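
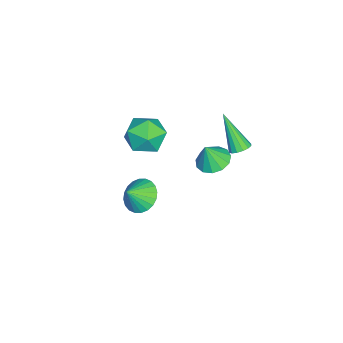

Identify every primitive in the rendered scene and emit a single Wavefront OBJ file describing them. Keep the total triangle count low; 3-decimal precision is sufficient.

v -3.223 -2.369 -1.006
v -2.57 -2.683 -1.921
v -3.87 -4.137 -0.859
v -3.217 -4.451 -1.774
v -2.707 -4.169 -0.763
v -2.307 -3.076 -0.854
v -4.133 -3.744 -1.926
v -3.733 -2.651 -2.017
v -3.132 -3.533 -2.49
v -2.251 -3.796 -1.771
v -4.189 -3.024 -1.009
v -3.308 -3.287 -0.29
v 2.7 -2.287 0.155
v 3.268 -1.577 0.189
v 3.26 -2.773 0.925
v 3.023 -1.481 0.428
v 2.729 -1.508 0.625
v 2.43 -1.654 0.75
v 2.172 -1.896 0.785
v 1.995 -2.197 0.724
v 1.925 -2.512 0.576
v 1.973 -2.793 0.364
v 2.131 -2.997 0.12
v 2.376 -3.092 -0.118
v 2.671 -3.065 -0.316
v 2.969 -2.92 -0.441
v 3.227 -2.678 -0.476
v 3.404 -2.376 -0.414
v 3.474 -2.061 -0.267
v 3.426 -1.78 -0.055
v -2.228 1.31 -0.479
v -1.791 1.53 -0.187
v -2.932 0.35 1.299
v -2.006 1.731 -0.164
v -2.281 1.818 -0.226
v -2.542 1.77 -0.355
v -2.718 1.598 -0.518
v -2.763 1.35 -0.67
v -2.665 1.09 -0.771
v -2.45 0.89 -0.794
v -2.175 0.803 -0.732
v -1.914 0.851 -0.603
v -1.737 1.022 -0.44
v -1.692 1.271 -0.288
v -2.566 -0.006 -1.996
v -1.71 0.127 -2.151
v -2.294 -0.354 -0.804
v -1.89 0.558 -1.985
v -2.285 0.809 -1.821
v -2.769 0.802 -1.713
v -3.189 0.538 -1.695
v -3.41 0.101 -1.772
v -3.363 -0.37 -1.92
v -3.063 -0.726 -2.092
v -2.605 -0.853 -2.233
v -2.135 -0.711 -2.299
v -1.801 -0.346 -2.269
f 1 12 6
f 1 6 2
f 1 2 8
f 1 8 11
f 1 11 12
f 2 6 10
f 6 12 5
f 12 11 3
f 11 8 7
f 8 2 9
f 4 10 5
f 4 5 3
f 4 3 7
f 4 7 9
f 4 9 10
f 5 10 6
f 3 5 12
f 7 3 11
f 9 7 8
f 10 9 2
f 14 13 16
f 14 16 15
f 16 13 17
f 16 17 15
f 17 13 18
f 17 18 15
f 18 13 19
f 18 19 15
f 19 13 20
f 19 20 15
f 20 13 21
f 20 21 15
f 21 13 22
f 21 22 15
f 22 13 23
f 22 23 15
f 23 13 24
f 23 24 15
f 24 13 25
f 24 25 15
f 25 13 26
f 25 26 15
f 26 13 27
f 26 27 15
f 27 13 28
f 27 28 15
f 28 13 29
f 28 29 15
f 29 13 30
f 29 30 15
f 30 13 14
f 30 14 15
f 32 31 34
f 32 34 33
f 34 31 35
f 34 35 33
f 35 31 36
f 35 36 33
f 36 31 37
f 36 37 33
f 37 31 38
f 37 38 33
f 38 31 39
f 38 39 33
f 39 31 40
f 39 40 33
f 40 31 41
f 40 41 33
f 41 31 42
f 41 42 33
f 42 31 43
f 42 43 33
f 43 31 44
f 43 44 33
f 44 31 32
f 44 32 33
f 46 45 48
f 46 48 47
f 48 45 49
f 48 49 47
f 49 45 50
f 49 50 47
f 50 45 51
f 50 51 47
f 51 45 52
f 51 52 47
f 52 45 53
f 52 53 47
f 53 45 54
f 53 54 47
f 54 45 55
f 54 55 47
f 55 45 56
f 55 56 47
f 56 45 57
f 56 57 47
f 57 45 46
f 57 46 47



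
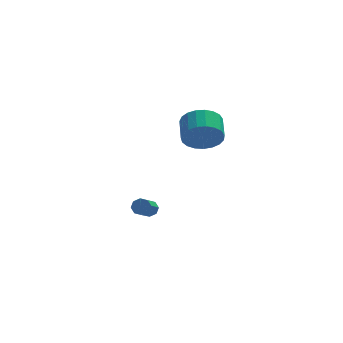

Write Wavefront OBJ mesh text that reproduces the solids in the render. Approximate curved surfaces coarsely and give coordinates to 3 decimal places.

v -1.966 2.981 -4.338
v -1.606 2.671 -4.573
v -2.194 1.11 -3.416
v -2.554 1.419 -3.182
v -1.459 2.859 -4.245
v -2.047 1.298 -3.088
v -1.609 3.118 -3.972
v -2.197 1.557 -2.815
v -1.968 3.297 -3.913
v -2.556 1.736 -2.756
v -2.326 3.29 -4.104
v -2.914 1.729 -2.947
v -2.473 3.102 -4.432
v -3.061 1.541 -3.275
v -2.323 2.843 -4.705
v -2.911 1.282 -3.548
v -1.964 2.664 -4.764
v -2.552 1.103 -3.607
v 0.432 0.394 2.236
v 0.971 0.678 1.332
v 1.087 1.949 1.8
v 0.548 1.666 2.704
v 0.541 0.76 1.215
v 0.657 2.032 1.683
v 0.092 0.779 1.275
v 0.208 2.051 1.743
v -0.298 0.732 1.5
v -0.182 2.004 1.969
v -0.562 0.626 1.853
v -0.446 1.898 2.322
v -0.654 0.48 2.273
v -0.538 1.752 2.741
v -0.559 0.32 2.685
v -0.442 1.591 3.154
v -0.292 0.172 3.02
v -0.175 1.443 3.489
v 0.1 0.062 3.22
v 0.217 1.334 3.688
v 0.55 0.01 3.249
v 0.666 1.282 3.717
v 0.979 0.025 3.103
v 1.095 1.296 3.571
v 1.313 0.103 2.807
v 1.43 1.375 3.276
v 1.495 0.232 2.413
v 1.612 1.503 2.881
v 1.493 0.388 1.987
v 1.61 1.66 2.456
v 1.308 0.546 1.605
v 1.424 1.818 2.073
f 2 1 5
f 2 5 3
f 3 5 6
f 3 6 4
f 5 1 7
f 5 7 6
f 6 7 8
f 6 8 4
f 7 1 9
f 7 9 8
f 8 9 10
f 8 10 4
f 9 1 11
f 9 11 10
f 10 11 12
f 10 12 4
f 11 1 13
f 11 13 12
f 12 13 14
f 12 14 4
f 13 1 15
f 13 15 14
f 14 15 16
f 14 16 4
f 15 1 17
f 15 17 16
f 16 17 18
f 16 18 4
f 17 1 2
f 17 2 18
f 18 2 3
f 18 3 4
f 20 19 23
f 20 23 21
f 21 23 24
f 21 24 22
f 23 19 25
f 23 25 24
f 24 25 26
f 24 26 22
f 25 19 27
f 25 27 26
f 26 27 28
f 26 28 22
f 27 19 29
f 27 29 28
f 28 29 30
f 28 30 22
f 29 19 31
f 29 31 30
f 30 31 32
f 30 32 22
f 31 19 33
f 31 33 32
f 32 33 34
f 32 34 22
f 33 19 35
f 33 35 34
f 34 35 36
f 34 36 22
f 35 19 37
f 35 37 36
f 36 37 38
f 36 38 22
f 37 19 39
f 37 39 38
f 38 39 40
f 38 40 22
f 39 19 41
f 39 41 40
f 40 41 42
f 40 42 22
f 41 19 43
f 41 43 42
f 42 43 44
f 42 44 22
f 43 19 45
f 43 45 44
f 44 45 46
f 44 46 22
f 45 19 47
f 45 47 46
f 46 47 48
f 46 48 22
f 47 19 49
f 47 49 48
f 48 49 50
f 48 50 22
f 49 19 20
f 49 20 50
f 50 20 21
f 50 21 22



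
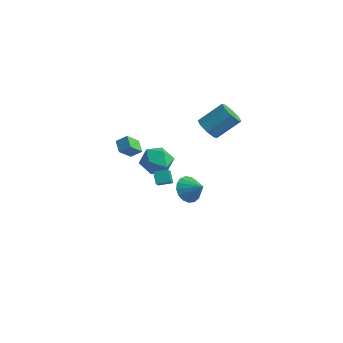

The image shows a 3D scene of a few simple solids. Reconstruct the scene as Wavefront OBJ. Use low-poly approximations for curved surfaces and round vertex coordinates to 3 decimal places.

v -0.635 -1.371 1.448
v -0.749 -2.309 2.327
v -0.05 -0.961 1.962
v -0.164 -1.899 2.841
v 0.084 -1.861 1.019
v -0.03 -2.799 1.898
v 0.669 -1.451 1.533
v 0.555 -2.389 2.412
v 3.466 1.51 3.346
v 4.088 1.703 2.725
v 4.957 2.982 3.993
v 4.334 2.79 4.614
v 3.539 2.116 2.684
v 4.407 3.396 3.953
v 2.947 2.174 3.031
v 3.815 3.454 4.299
v 2.658 1.844 3.562
v 3.527 3.123 4.83
v 2.843 1.318 3.967
v 3.712 2.597 5.235
v 3.393 0.904 4.007
v 4.261 2.184 5.276
v 3.985 0.846 3.661
v 4.853 2.126 4.929
v 4.273 1.177 3.13
v 5.142 2.456 4.398
v 3.482 -3.097 0.604
v 2.966 -2.752 1.269
v 4.137 -2.496 0.8
v 3.621 -2.151 1.466
v 3.959 -3.869 1.374
v 3.443 -3.524 2.04
v 4.614 -3.268 1.571
v 4.098 -2.923 2.236
v 2.642 -1.393 0.499
v 3.089 -1.914 1.443
v 0.951 -1.326 1.337
v 1.398 -1.847 2.281
v 1.711 -0.755 2.013
v 2.756 -0.796 1.495
v 1.284 -2.444 1.285
v 2.329 -2.485 0.767
v 2.25 -2.563 1.928
v 2.514 -1.519 2.379
v 1.526 -1.721 0.401
v 1.79 -0.677 0.852
v 0.812 2.841 -4.334
v 1.419 2.728 -5.208
v 1.988 2.919 -3.526
v 1.357 3.234 -5.166
v 1.17 3.651 -4.934
v 0.901 3.882 -4.565
v 0.611 3.874 -4.143
v 0.367 3.63 -3.764
v 0.225 3.205 -3.516
v 0.218 2.696 -3.456
v 0.346 2.221 -3.597
v 0.581 1.888 -3.906
v 0.869 1.772 -4.314
v 1.144 1.902 -4.726
v 1.342 2.247 -5.049
f 2 4 1
f 5 2 1
f 1 4 3
f 3 5 1
f 2 8 4
f 6 2 5
f 6 8 2
f 4 8 3
f 7 5 3
f 3 8 7
f 7 6 5
f 8 6 7
f 10 9 13
f 10 13 11
f 11 13 14
f 11 14 12
f 13 9 15
f 13 15 14
f 14 15 16
f 14 16 12
f 15 9 17
f 15 17 16
f 16 17 18
f 16 18 12
f 17 9 19
f 17 19 18
f 18 19 20
f 18 20 12
f 19 9 21
f 19 21 20
f 20 21 22
f 20 22 12
f 21 9 23
f 21 23 22
f 22 23 24
f 22 24 12
f 23 9 25
f 23 25 24
f 24 25 26
f 24 26 12
f 25 9 10
f 25 10 26
f 26 10 11
f 26 11 12
f 28 30 27
f 31 28 27
f 27 30 29
f 29 31 27
f 28 34 30
f 32 28 31
f 32 34 28
f 30 34 29
f 33 31 29
f 29 34 33
f 33 32 31
f 34 32 33
f 35 46 40
f 35 40 36
f 35 36 42
f 35 42 45
f 35 45 46
f 36 40 44
f 40 46 39
f 46 45 37
f 45 42 41
f 42 36 43
f 38 44 39
f 38 39 37
f 38 37 41
f 38 41 43
f 38 43 44
f 39 44 40
f 37 39 46
f 41 37 45
f 43 41 42
f 44 43 36
f 48 47 50
f 48 50 49
f 50 47 51
f 50 51 49
f 51 47 52
f 51 52 49
f 52 47 53
f 52 53 49
f 53 47 54
f 53 54 49
f 54 47 55
f 54 55 49
f 55 47 56
f 55 56 49
f 56 47 57
f 56 57 49
f 57 47 58
f 57 58 49
f 58 47 59
f 58 59 49
f 59 47 60
f 59 60 49
f 60 47 61
f 60 61 49
f 61 47 48
f 61 48 49



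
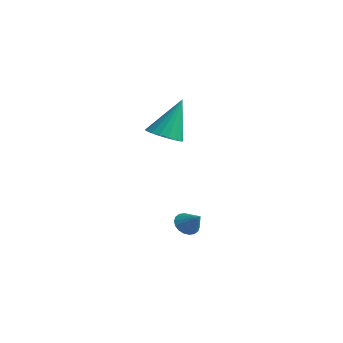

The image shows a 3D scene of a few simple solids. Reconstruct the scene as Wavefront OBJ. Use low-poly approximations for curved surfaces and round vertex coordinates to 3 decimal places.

v -0.799 -1.065 -1.883
v -0.416 -1.211 -2.307
v -0.021 -0.955 -1.217
v -0.432 -0.95 -2.331
v -0.521 -0.711 -2.265
v -0.666 -0.543 -2.125
v -0.836 -0.478 -1.936
v -0.999 -0.529 -1.737
v -1.123 -0.687 -1.566
v -1.182 -0.919 -1.459
v -1.166 -1.18 -1.435
v -1.077 -1.418 -1.5
v -0.933 -1.586 -1.641
v -0.762 -1.651 -1.83
v -0.599 -1.6 -2.029
v -0.475 -1.443 -2.199
v -2.352 -1.116 2.5
v -1.612 -1.422 2.626
v -2.308 -0.264 4.32
v -1.542 -1.103 2.475
v -1.632 -0.786 2.328
v -1.865 -0.534 2.216
v -2.194 -0.398 2.16
v -2.554 -0.403 2.171
v -2.874 -0.55 2.248
v -3.091 -0.809 2.374
v -3.161 -1.129 2.525
v -3.071 -1.446 2.671
v -2.839 -1.698 2.784
v -2.51 -1.834 2.84
v -2.149 -1.828 2.828
v -1.829 -1.681 2.752
f 2 1 4
f 2 4 3
f 4 1 5
f 4 5 3
f 5 1 6
f 5 6 3
f 6 1 7
f 6 7 3
f 7 1 8
f 7 8 3
f 8 1 9
f 8 9 3
f 9 1 10
f 9 10 3
f 10 1 11
f 10 11 3
f 11 1 12
f 11 12 3
f 12 1 13
f 12 13 3
f 13 1 14
f 13 14 3
f 14 1 15
f 14 15 3
f 15 1 16
f 15 16 3
f 16 1 2
f 16 2 3
f 18 17 20
f 18 20 19
f 20 17 21
f 20 21 19
f 21 17 22
f 21 22 19
f 22 17 23
f 22 23 19
f 23 17 24
f 23 24 19
f 24 17 25
f 24 25 19
f 25 17 26
f 25 26 19
f 26 17 27
f 26 27 19
f 27 17 28
f 27 28 19
f 28 17 29
f 28 29 19
f 29 17 30
f 29 30 19
f 30 17 31
f 30 31 19
f 31 17 32
f 31 32 19
f 32 17 18
f 32 18 19



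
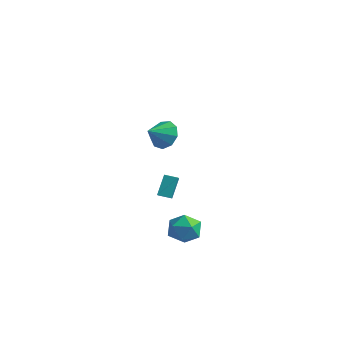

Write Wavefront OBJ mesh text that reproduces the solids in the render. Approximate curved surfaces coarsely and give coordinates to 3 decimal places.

v 4.086 0.318 -2.747
v 4.458 -0.22 -3.543
v 2.682 -0.58 -2.797
v 3.054 -1.118 -3.593
v 3.47 -1.229 -2.657
v 4.338 -0.674 -2.626
v 2.802 -0.126 -3.714
v 3.67 0.429 -3.683
v 3.665 -0.494 -4.141
v 4.077 -1.176 -3.487
v 3.063 0.376 -2.853
v 3.475 -0.306 -2.199
v -2.337 3.818 -4.657
v -1.463 2.818 -3.876
v -2.535 4.603 -3.43
v -1.662 3.603 -2.649
v -1.678 4.257 -4.831
v -0.805 3.257 -4.05
v -1.877 5.042 -3.604
v -1.003 4.042 -2.823
v 2.152 -0.427 3.354
v 3.079 -0.41 3.557
v 2.028 -1.533 4.006
v 2.745 -0.1 4.02
v 2.133 0.057 4.17
v 1.529 -0.012 3.939
v 1.217 -0.276 3.434
v 1.342 -0.61 2.891
v 1.846 -0.859 2.564
v 2.493 -0.906 2.607
v 2.98 -0.729 2.999
f 1 12 6
f 1 6 2
f 1 2 8
f 1 8 11
f 1 11 12
f 2 6 10
f 6 12 5
f 12 11 3
f 11 8 7
f 8 2 9
f 4 10 5
f 4 5 3
f 4 3 7
f 4 7 9
f 4 9 10
f 5 10 6
f 3 5 12
f 7 3 11
f 9 7 8
f 10 9 2
f 14 16 13
f 17 14 13
f 13 16 15
f 15 17 13
f 14 20 16
f 18 14 17
f 18 20 14
f 16 20 15
f 19 17 15
f 15 20 19
f 19 18 17
f 20 18 19
f 22 21 24
f 22 24 23
f 24 21 25
f 24 25 23
f 25 21 26
f 25 26 23
f 26 21 27
f 26 27 23
f 27 21 28
f 27 28 23
f 28 21 29
f 28 29 23
f 29 21 30
f 29 30 23
f 30 21 31
f 30 31 23
f 31 21 22
f 31 22 23



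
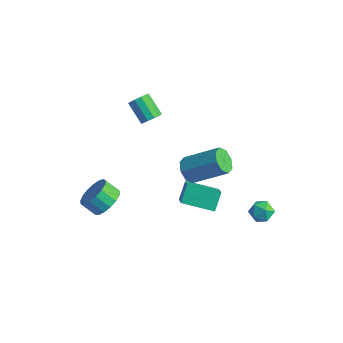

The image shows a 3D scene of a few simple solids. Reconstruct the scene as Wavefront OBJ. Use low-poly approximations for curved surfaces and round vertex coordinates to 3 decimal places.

v 2.027 -1.105 -0.408
v 2.868 -1.828 0.571
v 1.739 -0.325 0.415
v 2.58 -1.048 1.394
v 3.44 -0.092 -0.874
v 4.281 -0.815 0.105
v 3.152 0.688 -0.051
v 3.993 -0.035 0.928
v -2.379 -2.045 -3.443
v -1.661 -2.502 -2.937
v -2.384 -2.853 -2.23
v -3.101 -2.395 -2.737
v -1.68 -2.071 -2.742
v -2.403 -2.421 -2.035
v -1.859 -1.633 -2.708
v -2.582 -1.984 -2.001
v -2.157 -1.29 -2.842
v -2.88 -1.641 -2.135
v -2.505 -1.12 -3.114
v -3.228 -1.47 -2.407
v -2.825 -1.161 -3.462
v -3.548 -1.512 -2.755
v -3.042 -1.405 -3.805
v -3.765 -1.756 -3.098
v -3.107 -1.796 -4.065
v -3.83 -2.146 -3.359
v -3.006 -2.243 -4.183
v -3.729 -2.594 -3.477
v -2.76 -2.645 -4.132
v -3.483 -2.996 -3.425
v -2.427 -2.91 -3.922
v -3.15 -3.26 -3.216
v -2.083 -2.976 -3.603
v -2.806 -3.327 -2.897
v -1.807 -2.829 -3.248
v -2.53 -3.18 -2.541
v -1.706 0.696 2.555
v -1.346 0.922 2.992
v -2.493 1.109 3.842
v -2.854 0.884 3.405
v -1.459 1.209 2.776
v -2.607 1.396 3.625
v -1.667 1.3 2.475
v -2.815 1.487 3.324
v -1.89 1.16 2.204
v -3.038 1.348 3.054
v -2.043 0.844 2.068
v -3.19 1.031 2.918
v -2.067 0.471 2.118
v -3.214 0.658 2.968
v -1.953 0.184 2.335
v -3.101 0.371 3.184
v -1.745 0.093 2.636
v -2.893 0.28 3.485
v -1.522 0.232 2.906
v -2.67 0.42 3.756
v -1.37 0.549 3.042
v -2.517 0.736 3.892
v 2.634 -1.069 2.677
v 2.977 -0.814 2.024
v 4.468 0.223 3.21
v 4.126 -0.031 3.863
v 2.557 -0.439 2.223
v 4.049 0.599 3.409
v 2.183 -0.433 2.688
v 3.674 0.605 3.874
v 2.073 -0.799 3.146
v 3.564 0.239 4.333
v 2.292 -1.323 3.33
v 3.783 -0.286 4.516
v 2.711 -1.699 3.131
v 4.203 -0.661 4.317
v 3.086 -1.705 2.666
v 4.577 -0.667 3.852
v 3.196 -1.339 2.207
v 4.687 -0.301 3.394
v 3.485 3.449 -4.252
v 3.819 3.998 -3.832
v 4.001 2.582 -3.528
v 4.335 3.131 -3.108
v 3.574 3.039 -3.083
v 3.255 3.575 -3.53
v 4.565 3.005 -3.83
v 4.246 3.541 -4.277
v 4.487 3.724 -3.571
v 3.874 3.745 -3.11
v 3.946 2.835 -4.25
v 3.333 2.856 -3.789
f 2 4 1
f 5 2 1
f 1 4 3
f 3 5 1
f 2 8 4
f 6 2 5
f 6 8 2
f 4 8 3
f 7 5 3
f 3 8 7
f 7 6 5
f 8 6 7
f 10 9 13
f 10 13 11
f 11 13 14
f 11 14 12
f 13 9 15
f 13 15 14
f 14 15 16
f 14 16 12
f 15 9 17
f 15 17 16
f 16 17 18
f 16 18 12
f 17 9 19
f 17 19 18
f 18 19 20
f 18 20 12
f 19 9 21
f 19 21 20
f 20 21 22
f 20 22 12
f 21 9 23
f 21 23 22
f 22 23 24
f 22 24 12
f 23 9 25
f 23 25 24
f 24 25 26
f 24 26 12
f 25 9 27
f 25 27 26
f 26 27 28
f 26 28 12
f 27 9 29
f 27 29 28
f 28 29 30
f 28 30 12
f 29 9 31
f 29 31 30
f 30 31 32
f 30 32 12
f 31 9 33
f 31 33 32
f 32 33 34
f 32 34 12
f 33 9 35
f 33 35 34
f 34 35 36
f 34 36 12
f 35 9 10
f 35 10 36
f 36 10 11
f 36 11 12
f 38 37 41
f 38 41 39
f 39 41 42
f 39 42 40
f 41 37 43
f 41 43 42
f 42 43 44
f 42 44 40
f 43 37 45
f 43 45 44
f 44 45 46
f 44 46 40
f 45 37 47
f 45 47 46
f 46 47 48
f 46 48 40
f 47 37 49
f 47 49 48
f 48 49 50
f 48 50 40
f 49 37 51
f 49 51 50
f 50 51 52
f 50 52 40
f 51 37 53
f 51 53 52
f 52 53 54
f 52 54 40
f 53 37 55
f 53 55 54
f 54 55 56
f 54 56 40
f 55 37 57
f 55 57 56
f 56 57 58
f 56 58 40
f 57 37 38
f 57 38 58
f 58 38 39
f 58 39 40
f 60 59 63
f 60 63 61
f 61 63 64
f 61 64 62
f 63 59 65
f 63 65 64
f 64 65 66
f 64 66 62
f 65 59 67
f 65 67 66
f 66 67 68
f 66 68 62
f 67 59 69
f 67 69 68
f 68 69 70
f 68 70 62
f 69 59 71
f 69 71 70
f 70 71 72
f 70 72 62
f 71 59 73
f 71 73 72
f 72 73 74
f 72 74 62
f 73 59 75
f 73 75 74
f 74 75 76
f 74 76 62
f 75 59 60
f 75 60 76
f 76 60 61
f 76 61 62
f 77 88 82
f 77 82 78
f 77 78 84
f 77 84 87
f 77 87 88
f 78 82 86
f 82 88 81
f 88 87 79
f 87 84 83
f 84 78 85
f 80 86 81
f 80 81 79
f 80 79 83
f 80 83 85
f 80 85 86
f 81 86 82
f 79 81 88
f 83 79 87
f 85 83 84
f 86 85 78



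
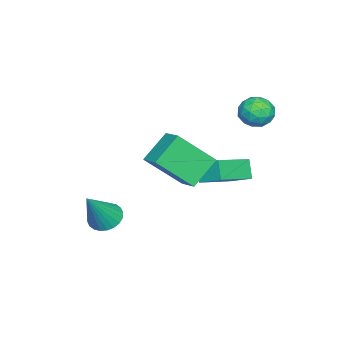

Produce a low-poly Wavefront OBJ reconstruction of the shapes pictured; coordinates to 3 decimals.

v 2.485 -2.25 -3.345
v 3.123 -1.908 -3.709
v 3.675 -2.59 -1.575
v 2.989 -1.658 -3.57
v 2.778 -1.497 -3.398
v 2.523 -1.451 -3.218
v 2.262 -1.527 -3.057
v 2.035 -1.713 -2.94
v 1.876 -1.981 -2.884
v 1.81 -2.29 -2.899
v 1.847 -2.592 -2.982
v 1.981 -2.843 -3.12
v 2.192 -3.004 -3.293
v 2.447 -3.049 -3.473
v 2.708 -2.974 -3.634
v 2.936 -2.788 -3.751
v 3.094 -2.52 -3.806
v 3.16 -2.211 -3.791
v -2.038 3.53 2.311
v -1.364 3.948 1.972
v -1.476 2.312 1.928
v -0.802 2.73 1.589
v -0.915 2.714 2.444
v -1.262 3.467 2.681
v -1.578 2.793 1.219
v -1.925 3.546 1.456
v -1.079 3.492 1.298
v -0.669 3.443 2.055
v -2.171 2.817 1.845
v -1.761 2.768 2.602
v -1.75 3.846 2.175
v -1.09 2.414 1.725
v -1.156 2.405 2.227
v -0.76 2.65 2.029
v -1.69 3.563 2.591
v -1.294 3.809 2.393
v -1.03 3.083 2.67
v -1.546 2.451 1.507
v -1.15 2.697 1.309
v -2.08 3.61 1.871
v -1.684 3.855 1.673
v -1.81 3.177 1.23
v -1.187 3.823 1.58
v -0.856 3.107 1.355
v -1.313 3.145 1.137
v -1.517 3.587 1.276
v -0.946 3.795 2.025
v -0.616 3.079 1.8
v -0.682 3.069 2.302
v -0.886 3.512 2.441
v -0.779 3.527 1.628
v -2.224 3.181 2.1
v -1.894 2.465 1.875
v -1.954 2.748 1.459
v -2.158 3.191 1.598
v -1.984 3.153 2.545
v -1.653 2.437 2.32
v -1.323 2.673 2.624
v -1.527 3.115 2.763
v -2.061 2.733 2.272
v 3.272 1.42 -0.103
v 3.937 0.009 1.405
v 2.144 1.989 0.927
v 2.809 0.578 2.435
v 4.011 2.182 0.285
v 4.676 0.771 1.793
v 2.883 2.751 1.315
v 3.548 1.34 2.823
v -2.316 1.615 -1.915
v -0.646 0.74 -1.219
v -1.99 2.684 -1.355
v -0.319 1.809 -0.659
v -1.801 1.911 -2.781
v -0.13 1.036 -2.085
v -1.474 2.98 -2.221
v 0.196 2.105 -1.525
f 2 1 4
f 2 4 3
f 4 1 5
f 4 5 3
f 5 1 6
f 5 6 3
f 6 1 7
f 6 7 3
f 7 1 8
f 7 8 3
f 8 1 9
f 8 9 3
f 9 1 10
f 9 10 3
f 10 1 11
f 10 11 3
f 11 1 12
f 11 12 3
f 12 1 13
f 12 13 3
f 13 1 14
f 13 14 3
f 14 1 15
f 14 15 3
f 15 1 16
f 15 16 3
f 16 1 17
f 16 17 3
f 17 1 18
f 17 18 3
f 18 1 2
f 18 2 3
f 19 56 35
f 56 30 59
f 35 59 24
f 56 59 35
f 19 35 31
f 35 24 36
f 31 36 20
f 35 36 31
f 19 31 40
f 31 20 41
f 40 41 26
f 31 41 40
f 19 40 52
f 40 26 55
f 52 55 29
f 40 55 52
f 19 52 56
f 52 29 60
f 56 60 30
f 52 60 56
f 20 36 47
f 36 24 50
f 47 50 28
f 36 50 47
f 24 59 37
f 59 30 58
f 37 58 23
f 59 58 37
f 30 60 57
f 60 29 53
f 57 53 21
f 60 53 57
f 29 55 54
f 55 26 42
f 54 42 25
f 55 42 54
f 26 41 46
f 41 20 43
f 46 43 27
f 41 43 46
f 22 48 34
f 48 28 49
f 34 49 23
f 48 49 34
f 22 34 32
f 34 23 33
f 32 33 21
f 34 33 32
f 22 32 39
f 32 21 38
f 39 38 25
f 32 38 39
f 22 39 44
f 39 25 45
f 44 45 27
f 39 45 44
f 22 44 48
f 44 27 51
f 48 51 28
f 44 51 48
f 23 49 37
f 49 28 50
f 37 50 24
f 49 50 37
f 21 33 57
f 33 23 58
f 57 58 30
f 33 58 57
f 25 38 54
f 38 21 53
f 54 53 29
f 38 53 54
f 27 45 46
f 45 25 42
f 46 42 26
f 45 42 46
f 28 51 47
f 51 27 43
f 47 43 20
f 51 43 47
f 62 64 61
f 65 62 61
f 61 64 63
f 63 65 61
f 62 68 64
f 66 62 65
f 66 68 62
f 64 68 63
f 67 65 63
f 63 68 67
f 67 66 65
f 68 66 67
f 70 72 69
f 73 70 69
f 69 72 71
f 71 73 69
f 70 76 72
f 74 70 73
f 74 76 70
f 72 76 71
f 75 73 71
f 71 76 75
f 75 74 73
f 76 74 75



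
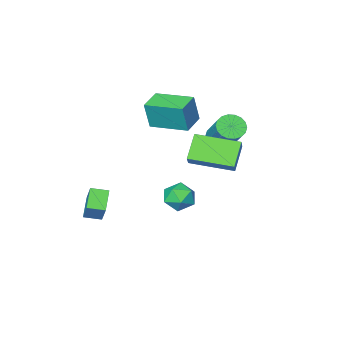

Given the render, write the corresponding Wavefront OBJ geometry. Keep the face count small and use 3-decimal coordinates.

v -0.448 -0.545 2.066
v -0.165 -0.593 3.549
v -1.437 1.164 2.31
v -1.154 1.117 3.792
v 0.594 0.083 1.888
v 0.877 0.036 3.37
v -0.395 1.793 2.131
v -0.112 1.745 3.614
v 0.409 3.555 -1.609
v 1.175 3.593 -1.215
v 0.405 2.167 -1.465
v 1.171 2.205 -1.071
v 0.468 2.516 -0.679
v 0.471 3.374 -0.768
v 1.109 2.386 -1.912
v 1.112 3.244 -2.001
v 1.608 2.871 -1.402
v 1.211 2.951 -0.64
v 0.369 2.809 -2.04
v -0.028 2.889 -1.278
v -0.291 2.579 2.042
v 0.119 3.091 2.716
v -1.796 4.109 1.796
v -1.386 4.62 2.469
v 0.546 3.24 1.031
v 0.956 3.751 1.704
v -0.959 4.769 0.784
v -0.549 5.281 1.458
v -2.712 1.071 0.597
v -2.054 0.754 0.72
v -1.651 2.192 2.266
v -2.308 2.509 2.143
v -1.985 0.981 0.491
v -1.582 2.419 2.038
v -2.059 1.225 0.283
v -1.656 2.663 1.83
v -2.263 1.439 0.137
v -1.86 2.877 1.684
v -2.556 1.58 0.083
v -2.152 3.018 1.63
v -2.879 1.62 0.13
v -2.476 3.058 1.677
v -3.169 1.552 0.269
v -2.766 2.989 1.816
v -3.369 1.388 0.474
v -2.966 2.826 2.02
v -3.438 1.161 0.702
v -3.035 2.599 2.249
v -3.364 0.917 0.91
v -2.961 2.355 2.457
v -3.16 0.703 1.056
v -2.757 2.141 2.603
v -2.868 0.562 1.11
v -2.464 2 2.657
v -2.544 0.522 1.063
v -2.141 1.96 2.61
v -2.254 0.591 0.924
v -1.851 2.028 2.471
v 3.27 -1.259 -2.772
v 3.589 -0.353 -1.518
v 2.539 -0.777 -2.934
v 2.858 0.129 -1.68
v 3.922 -0.509 -3.48
v 4.241 0.397 -2.226
v 3.191 -0.027 -3.642
v 3.51 0.879 -2.388
f 2 4 1
f 5 2 1
f 1 4 3
f 3 5 1
f 2 8 4
f 6 2 5
f 6 8 2
f 4 8 3
f 7 5 3
f 3 8 7
f 7 6 5
f 8 6 7
f 9 20 14
f 9 14 10
f 9 10 16
f 9 16 19
f 9 19 20
f 10 14 18
f 14 20 13
f 20 19 11
f 19 16 15
f 16 10 17
f 12 18 13
f 12 13 11
f 12 11 15
f 12 15 17
f 12 17 18
f 13 18 14
f 11 13 20
f 15 11 19
f 17 15 16
f 18 17 10
f 22 24 21
f 25 22 21
f 21 24 23
f 23 25 21
f 22 28 24
f 26 22 25
f 26 28 22
f 24 28 23
f 27 25 23
f 23 28 27
f 27 26 25
f 28 26 27
f 30 29 33
f 30 33 31
f 31 33 34
f 31 34 32
f 33 29 35
f 33 35 34
f 34 35 36
f 34 36 32
f 35 29 37
f 35 37 36
f 36 37 38
f 36 38 32
f 37 29 39
f 37 39 38
f 38 39 40
f 38 40 32
f 39 29 41
f 39 41 40
f 40 41 42
f 40 42 32
f 41 29 43
f 41 43 42
f 42 43 44
f 42 44 32
f 43 29 45
f 43 45 44
f 44 45 46
f 44 46 32
f 45 29 47
f 45 47 46
f 46 47 48
f 46 48 32
f 47 29 49
f 47 49 48
f 48 49 50
f 48 50 32
f 49 29 51
f 49 51 50
f 50 51 52
f 50 52 32
f 51 29 53
f 51 53 52
f 52 53 54
f 52 54 32
f 53 29 55
f 53 55 54
f 54 55 56
f 54 56 32
f 55 29 57
f 55 57 56
f 56 57 58
f 56 58 32
f 57 29 30
f 57 30 58
f 58 30 31
f 58 31 32
f 60 62 59
f 63 60 59
f 59 62 61
f 61 63 59
f 60 66 62
f 64 60 63
f 64 66 60
f 62 66 61
f 65 63 61
f 61 66 65
f 65 64 63
f 66 64 65



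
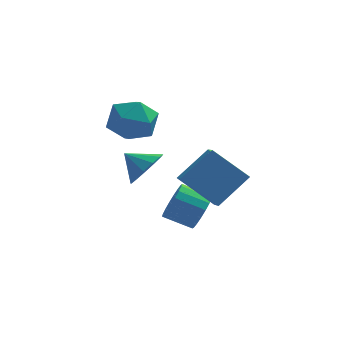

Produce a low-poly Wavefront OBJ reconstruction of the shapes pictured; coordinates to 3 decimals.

v -2.418 4.488 -1.562
v -1.74 3.99 -0.724
v -3.82 3.23 -1.176
v -3.142 2.732 -0.338
v -3.576 3.826 -0.177
v -2.71 4.603 -0.416
v -2.85 2.617 -1.484
v -1.984 3.394 -1.723
v -2.007 2.833 -0.676
v -2.455 3.58 0.132
v -3.105 3.64 -2.032
v -3.553 4.387 -1.224
v -1.914 -0.563 -1.332
v -1.307 -0.184 -0.708
v -2.806 -0.197 -0.688
v -1.411 0.198 -1.069
v -1.674 0.338 -1.513
v -2.014 0.192 -1.9
v -2.322 -0.194 -2.107
v -2.5 -0.697 -2.068
v -2.493 -1.158 -1.795
v -2.301 -1.43 -1.375
v -1.987 -1.426 -0.942
v -1.649 -1.149 -0.633
v -1.396 -0.686 -0.545
v 0.213 -0.254 -3.876
v 0.582 0.13 -3.175
v -0.604 0.298 -2.643
v -0.973 -0.086 -3.344
v 0.517 0.432 -3.416
v -0.669 0.6 -2.884
v 0.391 0.598 -3.748
v -0.794 0.766 -3.216
v 0.231 0.595 -4.105
v -0.955 0.764 -3.573
v 0.066 0.424 -4.417
v -1.119 0.593 -3.885
v -0.069 0.119 -4.621
v -1.254 0.288 -4.089
v -0.148 -0.26 -4.679
v -1.334 -0.091 -4.147
v -0.156 -0.638 -4.577
v -1.342 -0.47 -4.045
v -0.091 -0.94 -4.336
v -1.277 -0.772 -3.804
v 0.034 -1.106 -4.004
v -1.151 -0.938 -3.472
v 0.195 -1.104 -3.647
v -0.991 -0.935 -3.115
v 0.359 -0.933 -3.335
v -0.826 -0.764 -2.803
v 0.494 -0.628 -3.131
v -0.691 -0.459 -2.599
v 0.574 -0.249 -3.073
v -0.612 -0.08 -2.541
v -0.756 -0.781 -1.652
v -0.564 -1.649 -1.172
v 0.397 0.086 -0.542
v 0.589 -0.782 -0.063
v 0.691 -1.138 -2.877
v 0.883 -2.006 -2.398
v 1.844 -0.271 -1.768
v 2.036 -1.139 -1.288
f 1 12 6
f 1 6 2
f 1 2 8
f 1 8 11
f 1 11 12
f 2 6 10
f 6 12 5
f 12 11 3
f 11 8 7
f 8 2 9
f 4 10 5
f 4 5 3
f 4 3 7
f 4 7 9
f 4 9 10
f 5 10 6
f 3 5 12
f 7 3 11
f 9 7 8
f 10 9 2
f 14 13 16
f 14 16 15
f 16 13 17
f 16 17 15
f 17 13 18
f 17 18 15
f 18 13 19
f 18 19 15
f 19 13 20
f 19 20 15
f 20 13 21
f 20 21 15
f 21 13 22
f 21 22 15
f 22 13 23
f 22 23 15
f 23 13 24
f 23 24 15
f 24 13 25
f 24 25 15
f 25 13 14
f 25 14 15
f 27 26 30
f 27 30 28
f 28 30 31
f 28 31 29
f 30 26 32
f 30 32 31
f 31 32 33
f 31 33 29
f 32 26 34
f 32 34 33
f 33 34 35
f 33 35 29
f 34 26 36
f 34 36 35
f 35 36 37
f 35 37 29
f 36 26 38
f 36 38 37
f 37 38 39
f 37 39 29
f 38 26 40
f 38 40 39
f 39 40 41
f 39 41 29
f 40 26 42
f 40 42 41
f 41 42 43
f 41 43 29
f 42 26 44
f 42 44 43
f 43 44 45
f 43 45 29
f 44 26 46
f 44 46 45
f 45 46 47
f 45 47 29
f 46 26 48
f 46 48 47
f 47 48 49
f 47 49 29
f 48 26 50
f 48 50 49
f 49 50 51
f 49 51 29
f 50 26 52
f 50 52 51
f 51 52 53
f 51 53 29
f 52 26 54
f 52 54 53
f 53 54 55
f 53 55 29
f 54 26 27
f 54 27 55
f 55 27 28
f 55 28 29
f 57 59 56
f 60 57 56
f 56 59 58
f 58 60 56
f 57 63 59
f 61 57 60
f 61 63 57
f 59 63 58
f 62 60 58
f 58 63 62
f 62 61 60
f 63 61 62



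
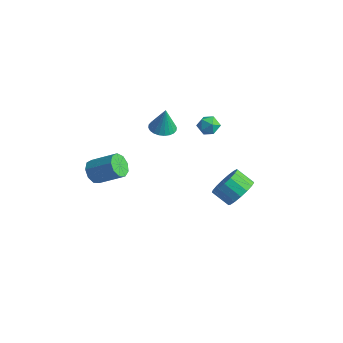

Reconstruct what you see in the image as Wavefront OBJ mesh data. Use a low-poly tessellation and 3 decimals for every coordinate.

v -2.592 4.036 2.183
v -1.953 4.182 2.519
v -2.007 3.458 1.321
v -1.368 3.604 1.657
v -1.846 3.134 1.962
v -2.208 3.492 2.495
v -1.752 4.148 1.345
v -2.114 4.506 1.878
v -1.434 4.251 2.001
v -1.492 3.624 2.383
v -2.468 4.016 1.457
v -2.526 3.389 1.839
v -2.94 -3.963 1.865
v -2.454 -4.025 1.245
v -1.174 -3.3 2.175
v -1.66 -3.237 2.795
v -2.712 -3.551 1.231
v -1.433 -2.825 2.16
v -3.077 -3.269 1.513
v -1.797 -2.544 2.443
v -3.377 -3.312 1.96
v -2.098 -2.587 2.89
v -3.473 -3.659 2.363
v -2.194 -2.934 3.292
v -3.319 -4.149 2.533
v -2.04 -3.423 3.462
v -2.988 -4.551 2.39
v -1.708 -3.826 3.32
v -2.634 -4.678 2.002
v -1.354 -3.953 2.932
v -2.423 -4.47 1.55
v -1.143 -3.745 2.48
v 2.798 1.594 0.219
v 3.334 1.837 1.064
v 2.379 1.509 1.766
v 1.842 1.266 0.921
v 3.104 2.257 0.946
v 2.148 1.928 1.648
v 2.803 2.524 0.662
v 1.847 2.196 1.363
v 2.501 2.579 0.276
v 1.545 2.25 0.978
v 2.267 2.408 -0.123
v 1.311 2.079 0.579
v 2.155 2.051 -0.443
v 1.199 1.722 0.258
v 2.19 1.589 -0.612
v 1.234 1.26 0.089
v 2.364 1.128 -0.59
v 1.408 0.8 0.111
v 2.638 0.774 -0.383
v 1.682 0.446 0.318
v 2.948 0.608 -0.038
v 1.992 0.28 0.663
v 3.224 0.668 0.366
v 2.268 0.34 1.067
v 3.402 0.94 0.737
v 2.447 0.612 1.438
v 3.442 1.362 0.989
v 2.487 1.034 1.69
v -3.794 1.964 1.716
v -3.011 1.774 1.632
v -3.606 2.036 3.304
v -3 2.089 1.617
v -3.11 2.385 1.616
v -3.324 2.618 1.631
v -3.609 2.75 1.658
v -3.923 2.763 1.695
v -4.217 2.654 1.735
v -4.447 2.44 1.772
v -4.577 2.154 1.8
v -4.588 1.838 1.816
v -4.478 1.542 1.817
v -4.264 1.31 1.802
v -3.979 1.177 1.774
v -3.665 1.164 1.738
v -3.371 1.273 1.698
v -3.141 1.487 1.661
f 1 12 6
f 1 6 2
f 1 2 8
f 1 8 11
f 1 11 12
f 2 6 10
f 6 12 5
f 12 11 3
f 11 8 7
f 8 2 9
f 4 10 5
f 4 5 3
f 4 3 7
f 4 7 9
f 4 9 10
f 5 10 6
f 3 5 12
f 7 3 11
f 9 7 8
f 10 9 2
f 14 13 17
f 14 17 15
f 15 17 18
f 15 18 16
f 17 13 19
f 17 19 18
f 18 19 20
f 18 20 16
f 19 13 21
f 19 21 20
f 20 21 22
f 20 22 16
f 21 13 23
f 21 23 22
f 22 23 24
f 22 24 16
f 23 13 25
f 23 25 24
f 24 25 26
f 24 26 16
f 25 13 27
f 25 27 26
f 26 27 28
f 26 28 16
f 27 13 29
f 27 29 28
f 28 29 30
f 28 30 16
f 29 13 31
f 29 31 30
f 30 31 32
f 30 32 16
f 31 13 14
f 31 14 32
f 32 14 15
f 32 15 16
f 34 33 37
f 34 37 35
f 35 37 38
f 35 38 36
f 37 33 39
f 37 39 38
f 38 39 40
f 38 40 36
f 39 33 41
f 39 41 40
f 40 41 42
f 40 42 36
f 41 33 43
f 41 43 42
f 42 43 44
f 42 44 36
f 43 33 45
f 43 45 44
f 44 45 46
f 44 46 36
f 45 33 47
f 45 47 46
f 46 47 48
f 46 48 36
f 47 33 49
f 47 49 48
f 48 49 50
f 48 50 36
f 49 33 51
f 49 51 50
f 50 51 52
f 50 52 36
f 51 33 53
f 51 53 52
f 52 53 54
f 52 54 36
f 53 33 55
f 53 55 54
f 54 55 56
f 54 56 36
f 55 33 57
f 55 57 56
f 56 57 58
f 56 58 36
f 57 33 59
f 57 59 58
f 58 59 60
f 58 60 36
f 59 33 34
f 59 34 60
f 60 34 35
f 60 35 36
f 62 61 64
f 62 64 63
f 64 61 65
f 64 65 63
f 65 61 66
f 65 66 63
f 66 61 67
f 66 67 63
f 67 61 68
f 67 68 63
f 68 61 69
f 68 69 63
f 69 61 70
f 69 70 63
f 70 61 71
f 70 71 63
f 71 61 72
f 71 72 63
f 72 61 73
f 72 73 63
f 73 61 74
f 73 74 63
f 74 61 75
f 74 75 63
f 75 61 76
f 75 76 63
f 76 61 77
f 76 77 63
f 77 61 78
f 77 78 63
f 78 61 62
f 78 62 63



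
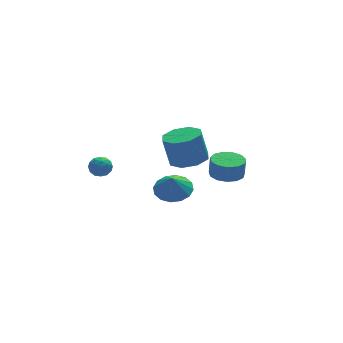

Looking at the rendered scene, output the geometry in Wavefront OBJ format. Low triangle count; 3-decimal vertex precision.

v 2.905 1.62 -3.159
v 3.803 1.425 -3.214
v 3.872 1.445 -2.156
v 2.975 1.64 -2.101
v 3.765 1.942 -3.222
v 3.834 1.962 -2.164
v 3.454 2.356 -3.209
v 3.524 2.377 -2.152
v 2.969 2.537 -3.181
v 3.039 2.558 -2.123
v 2.464 2.427 -3.146
v 2.533 2.447 -2.088
v 2.099 2.06 -3.114
v 2.168 2.081 -2.057
v 1.99 1.554 -3.097
v 2.059 1.574 -2.04
v 2.171 1.068 -3.1
v 2.241 1.089 -2.042
v 2.586 0.758 -3.121
v 2.656 0.778 -2.063
v 3.102 0.721 -3.154
v 3.172 0.742 -2.097
v 3.556 0.97 -3.189
v 3.625 0.99 -2.131
v -0.836 -0.938 -1.731
v -0.284 -1.745 -1.888
v -1.024 -1.262 -0.729
v 0.044 -1.392 -1.713
v 0.136 -0.918 -1.543
v -0.033 -0.449 -1.423
v -0.416 -0.111 -1.386
v -0.912 0.005 -1.441
v -1.388 -0.131 -1.575
v -1.716 -0.484 -1.75
v -1.808 -0.959 -1.92
v -1.639 -1.428 -2.04
v -1.256 -1.766 -2.077
v -0.76 -1.882 -2.021
v 0.53 0.615 -0.889
v 1.298 -0.037 -0.633
v 0.998 0.253 1.005
v 0.23 0.905 0.749
v 1.551 0.712 -0.719
v 1.251 1.002 0.919
v 1.206 1.405 -0.905
v 0.906 1.695 0.733
v 0.465 1.635 -1.081
v 0.165 1.925 0.556
v -0.238 1.267 -1.145
v -0.538 1.557 0.493
v -0.491 0.518 -1.059
v -0.791 0.808 0.579
v -0.146 -0.175 -0.873
v -0.446 0.115 0.765
v 0.595 -0.405 -0.696
v 0.295 -0.115 0.941
v -3.422 1.737 -0.621
v -3.181 1.407 -1.116
v -4.379 1.613 -1.004
v -4.138 1.283 -1.499
v -4.126 1.031 -0.909
v -3.535 1.107 -0.673
v -4.025 1.913 -1.447
v -3.434 1.989 -1.211
v -3.554 1.516 -1.626
v -3.617 0.971 -1.294
v -3.943 2.049 -0.826
v -4.006 1.504 -0.494
v -3.218 1.583 -0.835
v -4.342 1.437 -1.285
v -4.336 1.289 -0.939
v -4.194 1.095 -1.23
v -3.426 1.406 -0.574
v -3.284 1.213 -0.865
v -3.84 0.992 -0.744
v -4.276 1.807 -1.255
v -4.134 1.614 -1.546
v -3.366 1.925 -0.89
v -3.224 1.731 -1.181
v -3.72 2.028 -1.376
v -3.295 1.453 -1.426
v -3.857 1.38 -1.651
v -3.791 1.75 -1.621
v -3.443 1.795 -1.481
v -3.332 1.133 -1.23
v -3.894 1.06 -1.456
v -3.888 0.912 -1.109
v -3.54 0.956 -0.97
v -3.551 1.197 -1.531
v -3.666 1.96 -0.664
v -4.228 1.887 -0.89
v -4.02 2.064 -1.15
v -3.672 2.108 -1.011
v -3.703 1.64 -0.469
v -4.265 1.567 -0.694
v -4.117 1.225 -0.639
v -3.769 1.27 -0.499
v -4.009 1.823 -0.589
f 2 1 5
f 2 5 3
f 3 5 6
f 3 6 4
f 5 1 7
f 5 7 6
f 6 7 8
f 6 8 4
f 7 1 9
f 7 9 8
f 8 9 10
f 8 10 4
f 9 1 11
f 9 11 10
f 10 11 12
f 10 12 4
f 11 1 13
f 11 13 12
f 12 13 14
f 12 14 4
f 13 1 15
f 13 15 14
f 14 15 16
f 14 16 4
f 15 1 17
f 15 17 16
f 16 17 18
f 16 18 4
f 17 1 19
f 17 19 18
f 18 19 20
f 18 20 4
f 19 1 21
f 19 21 20
f 20 21 22
f 20 22 4
f 21 1 23
f 21 23 22
f 22 23 24
f 22 24 4
f 23 1 2
f 23 2 24
f 24 2 3
f 24 3 4
f 26 25 28
f 26 28 27
f 28 25 29
f 28 29 27
f 29 25 30
f 29 30 27
f 30 25 31
f 30 31 27
f 31 25 32
f 31 32 27
f 32 25 33
f 32 33 27
f 33 25 34
f 33 34 27
f 34 25 35
f 34 35 27
f 35 25 36
f 35 36 27
f 36 25 37
f 36 37 27
f 37 25 38
f 37 38 27
f 38 25 26
f 38 26 27
f 40 39 43
f 40 43 41
f 41 43 44
f 41 44 42
f 43 39 45
f 43 45 44
f 44 45 46
f 44 46 42
f 45 39 47
f 45 47 46
f 46 47 48
f 46 48 42
f 47 39 49
f 47 49 48
f 48 49 50
f 48 50 42
f 49 39 51
f 49 51 50
f 50 51 52
f 50 52 42
f 51 39 53
f 51 53 52
f 52 53 54
f 52 54 42
f 53 39 55
f 53 55 54
f 54 55 56
f 54 56 42
f 55 39 40
f 55 40 56
f 56 40 41
f 56 41 42
f 57 94 73
f 94 68 97
f 73 97 62
f 94 97 73
f 57 73 69
f 73 62 74
f 69 74 58
f 73 74 69
f 57 69 78
f 69 58 79
f 78 79 64
f 69 79 78
f 57 78 90
f 78 64 93
f 90 93 67
f 78 93 90
f 57 90 94
f 90 67 98
f 94 98 68
f 90 98 94
f 58 74 85
f 74 62 88
f 85 88 66
f 74 88 85
f 62 97 75
f 97 68 96
f 75 96 61
f 97 96 75
f 68 98 95
f 98 67 91
f 95 91 59
f 98 91 95
f 67 93 92
f 93 64 80
f 92 80 63
f 93 80 92
f 64 79 84
f 79 58 81
f 84 81 65
f 79 81 84
f 60 86 72
f 86 66 87
f 72 87 61
f 86 87 72
f 60 72 70
f 72 61 71
f 70 71 59
f 72 71 70
f 60 70 77
f 70 59 76
f 77 76 63
f 70 76 77
f 60 77 82
f 77 63 83
f 82 83 65
f 77 83 82
f 60 82 86
f 82 65 89
f 86 89 66
f 82 89 86
f 61 87 75
f 87 66 88
f 75 88 62
f 87 88 75
f 59 71 95
f 71 61 96
f 95 96 68
f 71 96 95
f 63 76 92
f 76 59 91
f 92 91 67
f 76 91 92
f 65 83 84
f 83 63 80
f 84 80 64
f 83 80 84
f 66 89 85
f 89 65 81
f 85 81 58
f 89 81 85



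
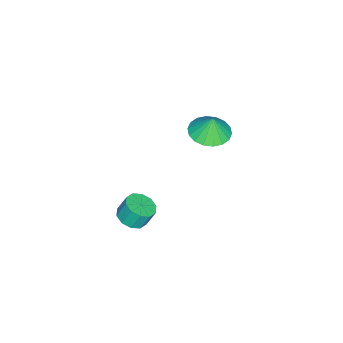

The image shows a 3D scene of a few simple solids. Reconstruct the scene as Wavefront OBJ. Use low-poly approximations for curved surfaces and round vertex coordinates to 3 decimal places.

v -3.92 1.716 -1.318
v -2.918 1.369 -1.319
v -3.86 1.884 -0.182
v -2.869 1.833 -1.39
v -3.028 2.273 -1.447
v -3.363 2.604 -1.479
v -3.809 2.758 -1.478
v -4.277 2.706 -1.446
v -4.674 2.457 -1.389
v -4.922 2.062 -1.317
v -4.971 1.599 -1.246
v -4.812 1.158 -1.189
v -4.476 0.828 -1.157
v -4.03 0.674 -1.158
v -3.563 0.726 -1.19
v -3.166 0.974 -1.248
v 2.065 0.427 -2.766
v 2.805 0.28 -2.566
v 2.634 0.686 -1.635
v 1.895 0.833 -1.834
v 2.788 0.721 -2.761
v 2.617 1.127 -1.83
v 2.495 1.049 -2.958
v 2.324 1.455 -2.027
v 2.038 1.14 -3.081
v 1.867 1.546 -2.15
v 1.591 0.958 -3.084
v 1.421 1.364 -2.153
v 1.326 0.574 -2.965
v 1.155 0.98 -2.034
v 1.343 0.133 -2.77
v 1.172 0.539 -1.839
v 1.636 -0.195 -2.573
v 1.465 0.211 -1.642
v 2.093 -0.286 -2.45
v 1.922 0.12 -1.519
v 2.539 -0.104 -2.447
v 2.369 0.302 -1.516
f 2 1 4
f 2 4 3
f 4 1 5
f 4 5 3
f 5 1 6
f 5 6 3
f 6 1 7
f 6 7 3
f 7 1 8
f 7 8 3
f 8 1 9
f 8 9 3
f 9 1 10
f 9 10 3
f 10 1 11
f 10 11 3
f 11 1 12
f 11 12 3
f 12 1 13
f 12 13 3
f 13 1 14
f 13 14 3
f 14 1 15
f 14 15 3
f 15 1 16
f 15 16 3
f 16 1 2
f 16 2 3
f 18 17 21
f 18 21 19
f 19 21 22
f 19 22 20
f 21 17 23
f 21 23 22
f 22 23 24
f 22 24 20
f 23 17 25
f 23 25 24
f 24 25 26
f 24 26 20
f 25 17 27
f 25 27 26
f 26 27 28
f 26 28 20
f 27 17 29
f 27 29 28
f 28 29 30
f 28 30 20
f 29 17 31
f 29 31 30
f 30 31 32
f 30 32 20
f 31 17 33
f 31 33 32
f 32 33 34
f 32 34 20
f 33 17 35
f 33 35 34
f 34 35 36
f 34 36 20
f 35 17 37
f 35 37 36
f 36 37 38
f 36 38 20
f 37 17 18
f 37 18 38
f 38 18 19
f 38 19 20



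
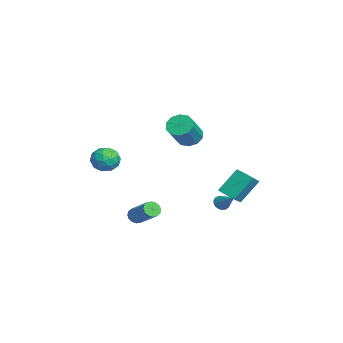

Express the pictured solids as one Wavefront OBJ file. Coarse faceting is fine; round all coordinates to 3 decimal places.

v -1.641 -3.207 2.689
v -0.764 -3.061 2.523
v -1.636 -4.319 1.737
v -0.759 -4.173 1.571
v -1.02 -4.494 2.375
v -1.022 -3.807 2.963
v -1.378 -3.573 1.297
v -1.38 -2.886 1.885
v -0.601 -3.287 1.662
v -0.38 -3.857 2.329
v -2.02 -3.523 1.931
v -1.799 -4.093 2.598
v -1.203 -3.037 2.689
v -1.197 -4.343 1.571
v -1.35 -4.532 2.043
v -0.835 -4.447 1.946
v -1.355 -3.475 2.948
v -0.839 -3.389 2.851
v -0.99 -4.232 2.764
v -1.561 -3.991 1.409
v -1.045 -3.905 1.312
v -1.565 -2.933 2.314
v -1.05 -2.848 2.217
v -1.41 -3.148 1.496
v -0.592 -3.084 2.086
v -0.589 -3.737 1.527
v -0.953 -3.384 1.365
v -0.954 -2.98 1.711
v -0.462 -3.418 2.478
v -0.459 -4.072 1.918
v -0.612 -4.261 2.391
v -0.614 -3.857 2.737
v -0.366 -3.551 1.972
v -1.941 -3.308 2.342
v -1.938 -3.962 1.782
v -1.786 -3.523 1.523
v -1.788 -3.119 1.869
v -1.811 -3.643 2.733
v -1.808 -4.296 2.174
v -1.446 -4.4 2.549
v -1.447 -3.996 2.895
v -2.034 -3.829 2.288
v 0.156 2.762 -0.22
v 0.844 2.288 0.311
v -0.182 3.834 1.173
v 0.506 3.36 1.705
v 0.974 3.52 -0.605
v 1.662 3.046 -0.073
v 0.636 4.592 0.789
v 1.324 4.118 1.32
v 2.876 2.181 0.242
v 3.192 2.175 -0.145
v 3.864 2.699 1.038
v 3.098 2.376 -0.161
v 2.961 2.539 -0.096
v 2.807 2.631 0.035
v 2.666 2.633 0.208
v 2.567 2.546 0.388
v 2.53 2.387 0.538
v 2.561 2.187 0.63
v 2.654 1.985 0.646
v 2.792 1.823 0.581
v 2.946 1.731 0.449
v 3.086 1.728 0.277
v 3.185 1.815 0.097
v 3.223 1.975 -0.053
v -3.248 1.232 2.933
v -2.936 0.711 2.368
v -1.7 0.006 3.701
v -2.012 0.528 4.267
v -2.666 1.146 2.348
v -1.43 0.441 3.681
v -2.618 1.615 2.551
v -1.382 0.91 3.884
v -2.811 1.937 2.901
v -1.575 1.232 4.234
v -3.171 1.99 3.263
v -1.934 1.286 4.596
v -3.56 1.754 3.499
v -2.324 1.049 4.832
v -3.83 1.319 3.519
v -2.594 0.614 4.852
v -3.878 0.85 3.316
v -2.642 0.145 4.649
v -3.685 0.528 2.966
v -2.449 -0.177 4.299
v -3.326 0.474 2.604
v -2.089 -0.23 3.937
v 3.143 -2.439 -0.354
v 3.486 -2.464 -0.757
v 4.7 -1.727 0.231
v 4.357 -1.701 0.634
v 3.362 -2.221 -0.785
v 4.576 -1.484 0.203
v 3.178 -2.037 -0.697
v 4.393 -1.3 0.29
v 2.986 -1.96 -0.518
v 4.2 -1.223 0.47
v 2.835 -2.011 -0.294
v 4.049 -1.274 0.693
v 2.767 -2.177 -0.087
v 3.981 -1.44 0.901
v 2.8 -2.413 0.049
v 4.014 -1.676 1.037
v 2.924 -2.656 0.077
v 4.138 -1.919 1.065
v 3.107 -2.84 -0.01
v 4.322 -2.103 0.977
v 3.3 -2.917 -0.19
v 4.514 -2.18 0.798
v 3.451 -2.866 -0.413
v 4.665 -2.129 0.574
v 3.519 -2.7 -0.621
v 4.733 -1.963 0.367
f 1 38 17
f 38 12 41
f 17 41 6
f 38 41 17
f 1 17 13
f 17 6 18
f 13 18 2
f 17 18 13
f 1 13 22
f 13 2 23
f 22 23 8
f 13 23 22
f 1 22 34
f 22 8 37
f 34 37 11
f 22 37 34
f 1 34 38
f 34 11 42
f 38 42 12
f 34 42 38
f 2 18 29
f 18 6 32
f 29 32 10
f 18 32 29
f 6 41 19
f 41 12 40
f 19 40 5
f 41 40 19
f 12 42 39
f 42 11 35
f 39 35 3
f 42 35 39
f 11 37 36
f 37 8 24
f 36 24 7
f 37 24 36
f 8 23 28
f 23 2 25
f 28 25 9
f 23 25 28
f 4 30 16
f 30 10 31
f 16 31 5
f 30 31 16
f 4 16 14
f 16 5 15
f 14 15 3
f 16 15 14
f 4 14 21
f 14 3 20
f 21 20 7
f 14 20 21
f 4 21 26
f 21 7 27
f 26 27 9
f 21 27 26
f 4 26 30
f 26 9 33
f 30 33 10
f 26 33 30
f 5 31 19
f 31 10 32
f 19 32 6
f 31 32 19
f 3 15 39
f 15 5 40
f 39 40 12
f 15 40 39
f 7 20 36
f 20 3 35
f 36 35 11
f 20 35 36
f 9 27 28
f 27 7 24
f 28 24 8
f 27 24 28
f 10 33 29
f 33 9 25
f 29 25 2
f 33 25 29
f 44 46 43
f 47 44 43
f 43 46 45
f 45 47 43
f 44 50 46
f 48 44 47
f 48 50 44
f 46 50 45
f 49 47 45
f 45 50 49
f 49 48 47
f 50 48 49
f 52 51 54
f 52 54 53
f 54 51 55
f 54 55 53
f 55 51 56
f 55 56 53
f 56 51 57
f 56 57 53
f 57 51 58
f 57 58 53
f 58 51 59
f 58 59 53
f 59 51 60
f 59 60 53
f 60 51 61
f 60 61 53
f 61 51 62
f 61 62 53
f 62 51 63
f 62 63 53
f 63 51 64
f 63 64 53
f 64 51 65
f 64 65 53
f 65 51 66
f 65 66 53
f 66 51 52
f 66 52 53
f 68 67 71
f 68 71 69
f 69 71 72
f 69 72 70
f 71 67 73
f 71 73 72
f 72 73 74
f 72 74 70
f 73 67 75
f 73 75 74
f 74 75 76
f 74 76 70
f 75 67 77
f 75 77 76
f 76 77 78
f 76 78 70
f 77 67 79
f 77 79 78
f 78 79 80
f 78 80 70
f 79 67 81
f 79 81 80
f 80 81 82
f 80 82 70
f 81 67 83
f 81 83 82
f 82 83 84
f 82 84 70
f 83 67 85
f 83 85 84
f 84 85 86
f 84 86 70
f 85 67 87
f 85 87 86
f 86 87 88
f 86 88 70
f 87 67 68
f 87 68 88
f 88 68 69
f 88 69 70
f 90 89 93
f 90 93 91
f 91 93 94
f 91 94 92
f 93 89 95
f 93 95 94
f 94 95 96
f 94 96 92
f 95 89 97
f 95 97 96
f 96 97 98
f 96 98 92
f 97 89 99
f 97 99 98
f 98 99 100
f 98 100 92
f 99 89 101
f 99 101 100
f 100 101 102
f 100 102 92
f 101 89 103
f 101 103 102
f 102 103 104
f 102 104 92
f 103 89 105
f 103 105 104
f 104 105 106
f 104 106 92
f 105 89 107
f 105 107 106
f 106 107 108
f 106 108 92
f 107 89 109
f 107 109 108
f 108 109 110
f 108 110 92
f 109 89 111
f 109 111 110
f 110 111 112
f 110 112 92
f 111 89 113
f 111 113 112
f 112 113 114
f 112 114 92
f 113 89 90
f 113 90 114
f 114 90 91
f 114 91 92



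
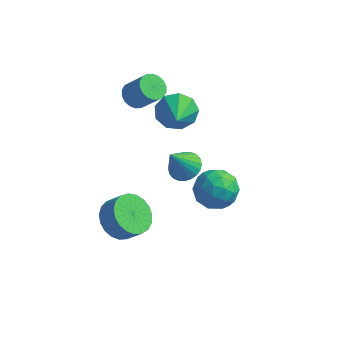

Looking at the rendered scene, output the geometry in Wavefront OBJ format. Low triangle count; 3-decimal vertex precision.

v 1.665 -0.867 2.22
v 2.402 -0.679 2.9
v 1.038 -2.021 3.22
v 1.775 -1.833 3.9
v 1.05 -1.136 3.728
v 1.437 -0.423 3.11
v 2.003 -2.277 3.01
v 2.39 -1.564 2.392
v 2.611 -1.55 3.388
v 2.022 -0.845 3.832
v 1.418 -1.855 2.288
v 0.829 -1.15 2.732
v 2.089 -0.672 2.472
v 1.351 -2.028 3.648
v 0.925 -1.619 3.547
v 1.358 -1.508 3.946
v 1.521 -0.522 2.596
v 1.955 -0.411 2.995
v 1.16 -0.68 3.482
v 1.485 -2.289 3.125
v 1.919 -2.178 3.524
v 2.082 -1.192 2.174
v 2.515 -1.081 2.573
v 2.28 -2.02 2.638
v 2.644 -1.073 3.159
v 2.276 -1.751 3.746
v 2.41 -2.012 3.223
v 2.638 -1.593 2.86
v 2.298 -0.659 3.419
v 1.93 -1.337 4.007
v 1.503 -0.928 3.906
v 1.731 -0.509 3.543
v 2.421 -1.171 3.706
v 1.51 -1.363 2.113
v 1.142 -2.041 2.701
v 1.709 -2.191 2.577
v 1.937 -1.772 2.214
v 1.164 -0.949 2.374
v 0.796 -1.627 2.961
v 0.802 -1.107 3.26
v 1.03 -0.688 2.897
v 1.019 -1.529 2.414
v -1.672 2.514 3.326
v -1.144 3.077 3.914
v -1.148 1.326 3.994
v -1.74 2.965 4.183
v -2.304 2.642 4.051
v -2.573 2.259 3.58
v -2.42 1.996 2.99
v -1.917 1.975 2.558
v -1.299 2.207 2.486
v -0.856 2.582 2.806
v -0.794 2.926 3.371
v -3.968 3.297 2.817
v -3.565 3.795 2.535
v -2.649 3.681 3.64
v -3.052 3.183 3.923
v -3.761 3.958 2.715
v -2.845 3.844 3.82
v -3.998 3.99 2.914
v -3.082 3.875 4.019
v -4.229 3.884 3.095
v -3.313 3.77 4.2
v -4.409 3.663 3.22
v -3.492 3.548 4.326
v -4.5 3.369 3.266
v -3.584 3.254 4.371
v -4.487 3.06 3.223
v -3.571 2.946 4.328
v -4.371 2.799 3.1
v -3.455 2.685 4.205
v -4.175 2.636 2.92
v -3.259 2.522 4.025
v -3.938 2.605 2.721
v -3.022 2.49 3.826
v -3.707 2.71 2.54
v -2.791 2.596 3.645
v -3.528 2.932 2.414
v -2.611 2.817 3.52
v -3.436 3.226 2.369
v -2.52 3.111 3.474
v -3.449 3.534 2.412
v -2.533 3.42 3.517
v -1.05 1.99 0.033
v -0.345 1.633 0.052
v -1.45 1.27 1.487
v -0.283 1.897 0.199
v -0.337 2.174 0.321
v -0.501 2.424 0.4
v -0.747 2.607 0.422
v -1.04 2.696 0.386
v -1.334 2.678 0.296
v -1.585 2.555 0.166
v -1.754 2.346 0.015
v -1.816 2.082 -0.132
v -1.762 1.805 -0.254
v -1.598 1.555 -0.333
v -1.352 1.372 -0.356
v -1.059 1.283 -0.319
v -0.765 1.301 -0.229
v -0.514 1.424 -0.099
v -2.639 -1.537 -0.958
v -1.91 -1.255 -1.629
v -1.211 -1.262 -0.872
v -1.941 -1.543 -0.202
v -2.055 -0.877 -1.491
v -1.357 -0.884 -0.735
v -2.301 -0.612 -1.262
v -1.603 -0.619 -0.505
v -2.606 -0.507 -0.98
v -1.908 -0.514 -0.223
v -2.917 -0.58 -0.694
v -2.218 -0.587 0.063
v -3.179 -0.819 -0.454
v -2.48 -0.826 0.303
v -3.348 -1.182 -0.301
v -2.65 -1.189 0.456
v -3.395 -1.606 -0.262
v -2.696 -1.613 0.495
v -3.311 -2.018 -0.343
v -2.612 -2.025 0.414
v -3.111 -2.346 -0.531
v -2.412 -2.353 0.226
v -2.829 -2.535 -0.793
v -2.13 -2.542 -0.036
v -2.514 -2.551 -1.083
v -1.816 -2.558 -0.326
v -2.222 -2.392 -1.352
v -1.523 -2.399 -0.595
v -2.001 -2.085 -1.553
v -1.302 -2.092 -0.796
v -1.891 -1.683 -1.651
v -1.192 -1.69 -0.894
f 1 38 17
f 38 12 41
f 17 41 6
f 38 41 17
f 1 17 13
f 17 6 18
f 13 18 2
f 17 18 13
f 1 13 22
f 13 2 23
f 22 23 8
f 13 23 22
f 1 22 34
f 22 8 37
f 34 37 11
f 22 37 34
f 1 34 38
f 34 11 42
f 38 42 12
f 34 42 38
f 2 18 29
f 18 6 32
f 29 32 10
f 18 32 29
f 6 41 19
f 41 12 40
f 19 40 5
f 41 40 19
f 12 42 39
f 42 11 35
f 39 35 3
f 42 35 39
f 11 37 36
f 37 8 24
f 36 24 7
f 37 24 36
f 8 23 28
f 23 2 25
f 28 25 9
f 23 25 28
f 4 30 16
f 30 10 31
f 16 31 5
f 30 31 16
f 4 16 14
f 16 5 15
f 14 15 3
f 16 15 14
f 4 14 21
f 14 3 20
f 21 20 7
f 14 20 21
f 4 21 26
f 21 7 27
f 26 27 9
f 21 27 26
f 4 26 30
f 26 9 33
f 30 33 10
f 26 33 30
f 5 31 19
f 31 10 32
f 19 32 6
f 31 32 19
f 3 15 39
f 15 5 40
f 39 40 12
f 15 40 39
f 7 20 36
f 20 3 35
f 36 35 11
f 20 35 36
f 9 27 28
f 27 7 24
f 28 24 8
f 27 24 28
f 10 33 29
f 33 9 25
f 29 25 2
f 33 25 29
f 44 43 46
f 44 46 45
f 46 43 47
f 46 47 45
f 47 43 48
f 47 48 45
f 48 43 49
f 48 49 45
f 49 43 50
f 49 50 45
f 50 43 51
f 50 51 45
f 51 43 52
f 51 52 45
f 52 43 53
f 52 53 45
f 53 43 44
f 53 44 45
f 55 54 58
f 55 58 56
f 56 58 59
f 56 59 57
f 58 54 60
f 58 60 59
f 59 60 61
f 59 61 57
f 60 54 62
f 60 62 61
f 61 62 63
f 61 63 57
f 62 54 64
f 62 64 63
f 63 64 65
f 63 65 57
f 64 54 66
f 64 66 65
f 65 66 67
f 65 67 57
f 66 54 68
f 66 68 67
f 67 68 69
f 67 69 57
f 68 54 70
f 68 70 69
f 69 70 71
f 69 71 57
f 70 54 72
f 70 72 71
f 71 72 73
f 71 73 57
f 72 54 74
f 72 74 73
f 73 74 75
f 73 75 57
f 74 54 76
f 74 76 75
f 75 76 77
f 75 77 57
f 76 54 78
f 76 78 77
f 77 78 79
f 77 79 57
f 78 54 80
f 78 80 79
f 79 80 81
f 79 81 57
f 80 54 82
f 80 82 81
f 81 82 83
f 81 83 57
f 82 54 55
f 82 55 83
f 83 55 56
f 83 56 57
f 85 84 87
f 85 87 86
f 87 84 88
f 87 88 86
f 88 84 89
f 88 89 86
f 89 84 90
f 89 90 86
f 90 84 91
f 90 91 86
f 91 84 92
f 91 92 86
f 92 84 93
f 92 93 86
f 93 84 94
f 93 94 86
f 94 84 95
f 94 95 86
f 95 84 96
f 95 96 86
f 96 84 97
f 96 97 86
f 97 84 98
f 97 98 86
f 98 84 99
f 98 99 86
f 99 84 100
f 99 100 86
f 100 84 101
f 100 101 86
f 101 84 85
f 101 85 86
f 103 102 106
f 103 106 104
f 104 106 107
f 104 107 105
f 106 102 108
f 106 108 107
f 107 108 109
f 107 109 105
f 108 102 110
f 108 110 109
f 109 110 111
f 109 111 105
f 110 102 112
f 110 112 111
f 111 112 113
f 111 113 105
f 112 102 114
f 112 114 113
f 113 114 115
f 113 115 105
f 114 102 116
f 114 116 115
f 115 116 117
f 115 117 105
f 116 102 118
f 116 118 117
f 117 118 119
f 117 119 105
f 118 102 120
f 118 120 119
f 119 120 121
f 119 121 105
f 120 102 122
f 120 122 121
f 121 122 123
f 121 123 105
f 122 102 124
f 122 124 123
f 123 124 125
f 123 125 105
f 124 102 126
f 124 126 125
f 125 126 127
f 125 127 105
f 126 102 128
f 126 128 127
f 127 128 129
f 127 129 105
f 128 102 130
f 128 130 129
f 129 130 131
f 129 131 105
f 130 102 132
f 130 132 131
f 131 132 133
f 131 133 105
f 132 102 103
f 132 103 133
f 133 103 104
f 133 104 105



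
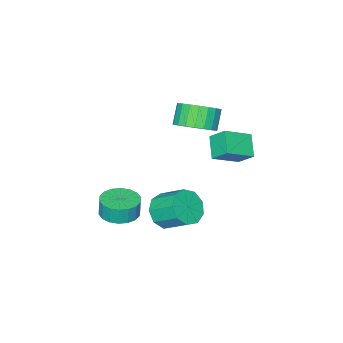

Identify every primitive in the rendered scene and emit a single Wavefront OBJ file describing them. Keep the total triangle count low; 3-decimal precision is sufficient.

v 3.925 -2.745 -4.075
v 4.938 -2.858 -4.042
v 4.908 -2.828 -3.013
v 3.895 -2.715 -3.045
v 4.887 -2.407 -4.056
v 4.857 -2.377 -3.027
v 4.646 -2.023 -4.074
v 4.616 -1.994 -3.045
v 4.261 -1.782 -4.092
v 4.231 -1.753 -3.063
v 3.81 -1.732 -4.107
v 3.781 -1.702 -3.078
v 3.382 -1.882 -4.115
v 3.352 -1.853 -3.086
v 3.061 -2.203 -4.115
v 3.032 -2.174 -3.086
v 2.912 -2.632 -4.107
v 2.882 -2.602 -3.078
v 2.963 -3.083 -4.093
v 2.933 -3.053 -3.064
v 3.204 -3.466 -4.075
v 3.174 -3.437 -3.046
v 3.589 -3.707 -4.057
v 3.559 -3.678 -3.028
v 4.039 -3.758 -4.042
v 4.01 -3.728 -3.013
v 4.468 -3.607 -4.034
v 4.438 -3.578 -3.005
v 4.788 -3.286 -4.034
v 4.759 -3.257 -3.005
v -0.962 0.303 0.416
v 0.429 -0.121 1.152
v -1.111 1.155 1.189
v 0.28 0.731 1.925
v -0.28 1.149 -0.385
v 1.111 0.725 0.351
v -0.429 2.001 0.388
v 0.962 1.577 1.124
v 0.798 -0.747 1.648
v 1.635 -1.341 1.984
v 0.959 -1.727 2.987
v 0.122 -1.133 2.652
v 1.712 -0.948 2.187
v 1.036 -1.334 3.19
v 1.631 -0.52 2.297
v 0.955 -0.906 3.3
v 1.406 -0.132 2.294
v 0.73 -0.517 3.298
v 1.076 0.151 2.18
v 0.4 -0.235 3.184
v 0.698 0.277 1.974
v 0.022 -0.108 2.978
v 0.337 0.227 1.712
v -0.339 -0.158 2.716
v 0.055 0.008 1.438
v -0.62 -0.377 2.442
v -0.097 -0.341 1.201
v -0.773 -0.727 2.205
v -0.095 -0.761 1.041
v -0.771 -1.146 2.045
v 0.061 -1.178 0.986
v -0.615 -1.564 1.99
v 0.345 -1.521 1.046
v -0.331 -1.906 2.05
v 0.707 -1.73 1.21
v 0.031 -2.116 2.213
v 1.085 -1.769 1.449
v 0.409 -2.155 2.453
v 1.413 -1.632 1.723
v 0.737 -2.017 2.727
v 2.436 -1.117 -3.856
v 3.445 -0.843 -3.953
v 3.173 0.491 -3.02
v 2.164 0.217 -2.924
v 3.06 -0.55 -4.484
v 2.787 0.783 -3.551
v 2.382 -0.523 -4.721
v 2.11 0.81 -3.788
v 1.73 -0.773 -4.554
v 1.458 0.56 -3.621
v 1.409 -1.184 -4.06
v 1.136 0.149 -3.127
v 1.568 -1.564 -3.471
v 1.295 -0.23 -2.539
v 2.133 -1.734 -3.063
v 1.861 -0.4 -2.13
v 2.841 -1.615 -3.026
v 2.568 -0.282 -2.093
v 3.359 -1.263 -3.377
v 3.086 0.07 -2.444
f 2 1 5
f 2 5 3
f 3 5 6
f 3 6 4
f 5 1 7
f 5 7 6
f 6 7 8
f 6 8 4
f 7 1 9
f 7 9 8
f 8 9 10
f 8 10 4
f 9 1 11
f 9 11 10
f 10 11 12
f 10 12 4
f 11 1 13
f 11 13 12
f 12 13 14
f 12 14 4
f 13 1 15
f 13 15 14
f 14 15 16
f 14 16 4
f 15 1 17
f 15 17 16
f 16 17 18
f 16 18 4
f 17 1 19
f 17 19 18
f 18 19 20
f 18 20 4
f 19 1 21
f 19 21 20
f 20 21 22
f 20 22 4
f 21 1 23
f 21 23 22
f 22 23 24
f 22 24 4
f 23 1 25
f 23 25 24
f 24 25 26
f 24 26 4
f 25 1 27
f 25 27 26
f 26 27 28
f 26 28 4
f 27 1 29
f 27 29 28
f 28 29 30
f 28 30 4
f 29 1 2
f 29 2 30
f 30 2 3
f 30 3 4
f 32 34 31
f 35 32 31
f 31 34 33
f 33 35 31
f 32 38 34
f 36 32 35
f 36 38 32
f 34 38 33
f 37 35 33
f 33 38 37
f 37 36 35
f 38 36 37
f 40 39 43
f 40 43 41
f 41 43 44
f 41 44 42
f 43 39 45
f 43 45 44
f 44 45 46
f 44 46 42
f 45 39 47
f 45 47 46
f 46 47 48
f 46 48 42
f 47 39 49
f 47 49 48
f 48 49 50
f 48 50 42
f 49 39 51
f 49 51 50
f 50 51 52
f 50 52 42
f 51 39 53
f 51 53 52
f 52 53 54
f 52 54 42
f 53 39 55
f 53 55 54
f 54 55 56
f 54 56 42
f 55 39 57
f 55 57 56
f 56 57 58
f 56 58 42
f 57 39 59
f 57 59 58
f 58 59 60
f 58 60 42
f 59 39 61
f 59 61 60
f 60 61 62
f 60 62 42
f 61 39 63
f 61 63 62
f 62 63 64
f 62 64 42
f 63 39 65
f 63 65 64
f 64 65 66
f 64 66 42
f 65 39 67
f 65 67 66
f 66 67 68
f 66 68 42
f 67 39 69
f 67 69 68
f 68 69 70
f 68 70 42
f 69 39 40
f 69 40 70
f 70 40 41
f 70 41 42
f 72 71 75
f 72 75 73
f 73 75 76
f 73 76 74
f 75 71 77
f 75 77 76
f 76 77 78
f 76 78 74
f 77 71 79
f 77 79 78
f 78 79 80
f 78 80 74
f 79 71 81
f 79 81 80
f 80 81 82
f 80 82 74
f 81 71 83
f 81 83 82
f 82 83 84
f 82 84 74
f 83 71 85
f 83 85 84
f 84 85 86
f 84 86 74
f 85 71 87
f 85 87 86
f 86 87 88
f 86 88 74
f 87 71 89
f 87 89 88
f 88 89 90
f 88 90 74
f 89 71 72
f 89 72 90
f 90 72 73
f 90 73 74



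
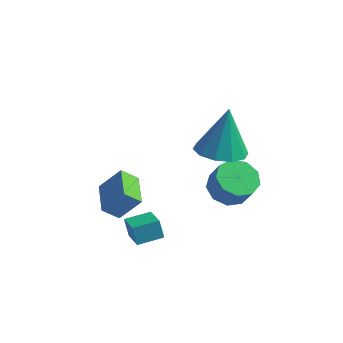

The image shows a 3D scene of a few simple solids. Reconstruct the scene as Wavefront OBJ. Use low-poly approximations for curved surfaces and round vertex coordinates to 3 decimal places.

v -0.889 2.17 -2.652
v -0.081 2.443 -2.998
v 0.437 2.183 -1.993
v -0.371 1.91 -1.648
v -0.372 2.928 -2.722
v 0.146 2.668 -1.717
v -0.905 3.059 -2.413
v -0.387 2.798 -1.409
v -1.43 2.773 -2.217
v -0.912 2.512 -1.212
v -1.702 2.206 -2.224
v -1.184 1.945 -1.219
v -1.594 1.622 -2.431
v -1.076 1.361 -1.427
v -1.155 1.294 -2.742
v -0.637 1.034 -1.738
v -0.592 1.377 -3.011
v -0.074 1.116 -2.007
v -0.168 1.831 -3.112
v 0.35 1.57 -2.107
v -2.261 -3.24 -2.129
v -2.518 -3.09 -1.365
v -2.977 -2.446 -2.525
v -3.234 -2.297 -1.761
v -1.506 -2.503 -2.019
v -1.763 -2.354 -1.255
v -2.222 -1.71 -2.415
v -2.479 -1.56 -1.651
v -3.978 -2.659 -1.204
v -3.214 -2.305 -0.24
v -4.714 -1.38 -1.091
v -3.95 -1.026 -0.127
v -3.43 -2.294 -1.773
v -2.666 -1.94 -0.809
v -4.166 -1.015 -1.66
v -3.402 -0.661 -0.696
v -0.527 0.444 1.058
v 0.512 0.29 1.066
v -0.453 1.036 3.082
v 0.401 0.904 0.889
v -0.064 1.343 0.778
v -0.705 1.438 0.773
v -1.279 1.153 0.878
v -1.565 0.597 1.051
v -1.455 -0.017 1.227
v -0.99 -0.456 1.339
v -0.348 -0.551 1.343
v 0.226 -0.266 1.239
f 2 1 5
f 2 5 3
f 3 5 6
f 3 6 4
f 5 1 7
f 5 7 6
f 6 7 8
f 6 8 4
f 7 1 9
f 7 9 8
f 8 9 10
f 8 10 4
f 9 1 11
f 9 11 10
f 10 11 12
f 10 12 4
f 11 1 13
f 11 13 12
f 12 13 14
f 12 14 4
f 13 1 15
f 13 15 14
f 14 15 16
f 14 16 4
f 15 1 17
f 15 17 16
f 16 17 18
f 16 18 4
f 17 1 19
f 17 19 18
f 18 19 20
f 18 20 4
f 19 1 2
f 19 2 20
f 20 2 3
f 20 3 4
f 22 24 21
f 25 22 21
f 21 24 23
f 23 25 21
f 22 28 24
f 26 22 25
f 26 28 22
f 24 28 23
f 27 25 23
f 23 28 27
f 27 26 25
f 28 26 27
f 30 32 29
f 33 30 29
f 29 32 31
f 31 33 29
f 30 36 32
f 34 30 33
f 34 36 30
f 32 36 31
f 35 33 31
f 31 36 35
f 35 34 33
f 36 34 35
f 38 37 40
f 38 40 39
f 40 37 41
f 40 41 39
f 41 37 42
f 41 42 39
f 42 37 43
f 42 43 39
f 43 37 44
f 43 44 39
f 44 37 45
f 44 45 39
f 45 37 46
f 45 46 39
f 46 37 47
f 46 47 39
f 47 37 48
f 47 48 39
f 48 37 38
f 48 38 39



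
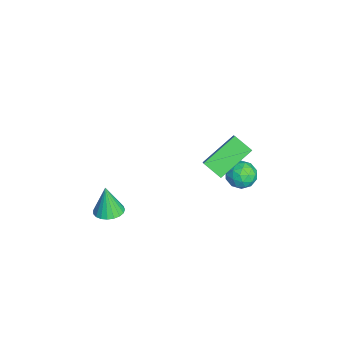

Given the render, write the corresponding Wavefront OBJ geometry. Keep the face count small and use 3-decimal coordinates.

v 0.055 0.24 -0.873
v 0.728 0.244 -0.246
v -0.83 1.565 0.066
v -0.157 1.57 0.694
v 0.537 0.93 -1.394
v 1.21 0.935 -0.766
v -0.348 2.256 -0.454
v 0.325 2.26 0.173
v -1.543 2.603 -3.515
v -1.17 2.155 -3.981
v -2.51 1.885 -3.599
v -2.137 1.437 -4.065
v -1.94 1.475 -3.346
v -1.342 1.919 -3.294
v -2.338 2.121 -4.286
v -1.74 2.565 -4.234
v -1.661 1.857 -4.457
v -1.415 1.458 -3.876
v -2.265 2.582 -3.704
v -2.019 2.183 -3.123
v -1.271 2.442 -3.741
v -2.409 1.598 -3.839
v -2.293 1.621 -3.417
v -2.074 1.357 -3.691
v -1.373 2.303 -3.337
v -1.153 2.04 -3.611
v -1.606 1.64 -3.237
v -2.527 2 -3.969
v -2.307 1.737 -4.243
v -1.606 2.683 -3.889
v -1.387 2.419 -4.163
v -2.074 2.4 -4.343
v -1.341 2.003 -4.295
v -1.91 1.581 -4.344
v -2.028 1.984 -4.474
v -1.676 2.244 -4.443
v -1.196 1.769 -3.953
v -1.765 1.347 -4.002
v -1.649 1.369 -3.58
v -1.298 1.63 -3.549
v -1.485 1.593 -4.233
v -1.915 2.693 -3.578
v -2.484 2.271 -3.627
v -2.382 2.41 -4.031
v -2.031 2.671 -4
v -1.77 2.459 -3.236
v -2.339 2.037 -3.285
v -2.004 1.796 -3.137
v -1.652 2.056 -3.106
v -2.195 2.447 -3.347
v 0.117 -3.707 -4.118
v 0.605 -3.25 -3.997
v -0.117 -3.833 -2.702
v 0.376 -3.086 -4.02
v 0.102 -3.03 -4.06
v -0.17 -3.09 -4.11
v -0.392 -3.258 -4.162
v -0.526 -3.503 -4.205
v -0.549 -3.783 -4.234
v -0.457 -4.05 -4.243
v -0.266 -4.258 -4.23
v -0.008 -4.371 -4.197
v 0.271 -4.369 -4.151
v 0.523 -4.252 -4.099
v 0.705 -4.041 -4.05
v 0.785 -3.773 -4.013
v 0.75 -3.493 -3.994
f 2 4 1
f 5 2 1
f 1 4 3
f 3 5 1
f 2 8 4
f 6 2 5
f 6 8 2
f 4 8 3
f 7 5 3
f 3 8 7
f 7 6 5
f 8 6 7
f 9 46 25
f 46 20 49
f 25 49 14
f 46 49 25
f 9 25 21
f 25 14 26
f 21 26 10
f 25 26 21
f 9 21 30
f 21 10 31
f 30 31 16
f 21 31 30
f 9 30 42
f 30 16 45
f 42 45 19
f 30 45 42
f 9 42 46
f 42 19 50
f 46 50 20
f 42 50 46
f 10 26 37
f 26 14 40
f 37 40 18
f 26 40 37
f 14 49 27
f 49 20 48
f 27 48 13
f 49 48 27
f 20 50 47
f 50 19 43
f 47 43 11
f 50 43 47
f 19 45 44
f 45 16 32
f 44 32 15
f 45 32 44
f 16 31 36
f 31 10 33
f 36 33 17
f 31 33 36
f 12 38 24
f 38 18 39
f 24 39 13
f 38 39 24
f 12 24 22
f 24 13 23
f 22 23 11
f 24 23 22
f 12 22 29
f 22 11 28
f 29 28 15
f 22 28 29
f 12 29 34
f 29 15 35
f 34 35 17
f 29 35 34
f 12 34 38
f 34 17 41
f 38 41 18
f 34 41 38
f 13 39 27
f 39 18 40
f 27 40 14
f 39 40 27
f 11 23 47
f 23 13 48
f 47 48 20
f 23 48 47
f 15 28 44
f 28 11 43
f 44 43 19
f 28 43 44
f 17 35 36
f 35 15 32
f 36 32 16
f 35 32 36
f 18 41 37
f 41 17 33
f 37 33 10
f 41 33 37
f 52 51 54
f 52 54 53
f 54 51 55
f 54 55 53
f 55 51 56
f 55 56 53
f 56 51 57
f 56 57 53
f 57 51 58
f 57 58 53
f 58 51 59
f 58 59 53
f 59 51 60
f 59 60 53
f 60 51 61
f 60 61 53
f 61 51 62
f 61 62 53
f 62 51 63
f 62 63 53
f 63 51 64
f 63 64 53
f 64 51 65
f 64 65 53
f 65 51 66
f 65 66 53
f 66 51 67
f 66 67 53
f 67 51 52
f 67 52 53



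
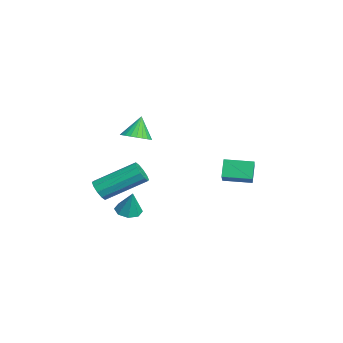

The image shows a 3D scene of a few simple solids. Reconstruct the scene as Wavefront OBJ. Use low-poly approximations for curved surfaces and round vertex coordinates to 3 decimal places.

v 0.79 -4.77 -1.202
v 1.127 -5.017 -0.8
v 1.187 -3.196 0.265
v 0.85 -2.95 -0.138
v 1.34 -4.877 -1.052
v 1.4 -3.056 0.013
v 1.342 -4.696 -1.361
v 1.403 -2.875 -0.296
v 1.134 -4.543 -1.61
v 1.195 -2.723 -0.545
v 0.794 -4.478 -1.703
v 0.855 -2.657 -0.638
v 0.453 -4.524 -1.605
v 0.513 -2.703 -0.54
v 0.24 -4.664 -1.353
v 0.3 -2.843 -0.288
v 0.237 -4.845 -1.044
v 0.298 -3.024 0.021
v 0.445 -4.997 -0.795
v 0.506 -3.177 0.27
v 0.785 -5.063 -0.702
v 0.846 -3.242 0.363
v -1.279 -3.022 1.022
v -0.702 -3.306 1.323
v -1.701 -2.738 2.098
v -0.62 -3.043 1.286
v -0.639 -2.778 1.208
v -0.755 -2.55 1.102
v -0.951 -2.394 0.984
v -1.197 -2.333 0.872
v -1.456 -2.378 0.782
v -1.687 -2.52 0.729
v -1.857 -2.739 0.721
v -1.938 -3.001 0.758
v -1.919 -3.267 0.836
v -1.803 -3.495 0.942
v -1.607 -3.651 1.06
v -1.361 -3.711 1.172
v -1.103 -3.667 1.262
v -0.871 -3.525 1.315
v 3.642 -3.748 -1.084
v 4.058 -3.376 -1.277
v 4.018 -3.592 0.024
v 3.671 -3.166 -1.175
v 3.268 -3.296 -1.021
v 3.084 -3.691 -0.903
v 3.227 -4.12 -0.891
v 3.614 -4.33 -0.992
v 4.017 -4.199 -1.147
v 4.201 -3.804 -1.265
v -0.409 0.73 -0.369
v 1.177 0.482 0.571
v -0.159 2.003 -0.454
v 1.427 1.755 0.486
v 0.053 0.585 -1.186
v 1.639 0.337 -0.246
v 0.303 1.858 -1.271
v 1.889 1.61 -0.331
f 2 1 5
f 2 5 3
f 3 5 6
f 3 6 4
f 5 1 7
f 5 7 6
f 6 7 8
f 6 8 4
f 7 1 9
f 7 9 8
f 8 9 10
f 8 10 4
f 9 1 11
f 9 11 10
f 10 11 12
f 10 12 4
f 11 1 13
f 11 13 12
f 12 13 14
f 12 14 4
f 13 1 15
f 13 15 14
f 14 15 16
f 14 16 4
f 15 1 17
f 15 17 16
f 16 17 18
f 16 18 4
f 17 1 19
f 17 19 18
f 18 19 20
f 18 20 4
f 19 1 21
f 19 21 20
f 20 21 22
f 20 22 4
f 21 1 2
f 21 2 22
f 22 2 3
f 22 3 4
f 24 23 26
f 24 26 25
f 26 23 27
f 26 27 25
f 27 23 28
f 27 28 25
f 28 23 29
f 28 29 25
f 29 23 30
f 29 30 25
f 30 23 31
f 30 31 25
f 31 23 32
f 31 32 25
f 32 23 33
f 32 33 25
f 33 23 34
f 33 34 25
f 34 23 35
f 34 35 25
f 35 23 36
f 35 36 25
f 36 23 37
f 36 37 25
f 37 23 38
f 37 38 25
f 38 23 39
f 38 39 25
f 39 23 40
f 39 40 25
f 40 23 24
f 40 24 25
f 42 41 44
f 42 44 43
f 44 41 45
f 44 45 43
f 45 41 46
f 45 46 43
f 46 41 47
f 46 47 43
f 47 41 48
f 47 48 43
f 48 41 49
f 48 49 43
f 49 41 50
f 49 50 43
f 50 41 42
f 50 42 43
f 52 54 51
f 55 52 51
f 51 54 53
f 53 55 51
f 52 58 54
f 56 52 55
f 56 58 52
f 54 58 53
f 57 55 53
f 53 58 57
f 57 56 55
f 58 56 57

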